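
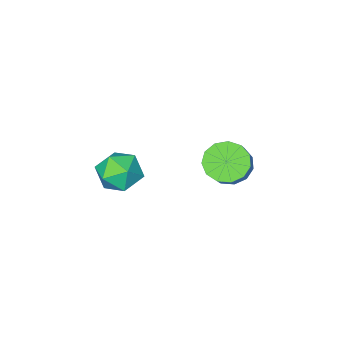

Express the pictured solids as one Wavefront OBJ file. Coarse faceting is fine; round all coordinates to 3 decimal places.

v -2.291 1.646 2.832
v -1.645 1.507 2.478
v -1.122 2.014 3.235
v -1.769 2.154 3.588
v -1.786 1.876 2.328
v -1.263 2.383 3.084
v -2.087 2.172 2.338
v -1.564 2.68 3.094
v -2.453 2.301 2.504
v -1.93 2.809 3.261
v -2.768 2.223 2.775
v -2.245 2.73 3.531
v -2.932 1.961 3.064
v -2.409 2.468 3.82
v -2.892 1.599 3.279
v -2.369 2.106 4.035
v -2.661 1.253 3.352
v -2.139 1.76 4.108
v -2.314 1.031 3.26
v -1.791 1.538 4.016
v -1.959 1.005 3.032
v -1.436 1.512 3.788
v -1.709 1.182 2.741
v -1.187 1.69 3.497
v -0.188 -1.005 0.658
v 0.295 -1.507 1.166
v -1.255 -1.893 0.794
v -0.772 -2.395 1.302
v -1.032 -1.622 1.582
v -0.372 -1.073 1.497
v -0.588 -2.327 0.463
v 0.072 -1.778 0.378
v 0.048 -2.324 1.045
v -0.227 -1.888 1.737
v -0.733 -1.512 0.223
v -1.008 -1.076 0.915
f 2 1 5
f 2 5 3
f 3 5 6
f 3 6 4
f 5 1 7
f 5 7 6
f 6 7 8
f 6 8 4
f 7 1 9
f 7 9 8
f 8 9 10
f 8 10 4
f 9 1 11
f 9 11 10
f 10 11 12
f 10 12 4
f 11 1 13
f 11 13 12
f 12 13 14
f 12 14 4
f 13 1 15
f 13 15 14
f 14 15 16
f 14 16 4
f 15 1 17
f 15 17 16
f 16 17 18
f 16 18 4
f 17 1 19
f 17 19 18
f 18 19 20
f 18 20 4
f 19 1 21
f 19 21 20
f 20 21 22
f 20 22 4
f 21 1 23
f 21 23 22
f 22 23 24
f 22 24 4
f 23 1 2
f 23 2 24
f 24 2 3
f 24 3 4
f 25 36 30
f 25 30 26
f 25 26 32
f 25 32 35
f 25 35 36
f 26 30 34
f 30 36 29
f 36 35 27
f 35 32 31
f 32 26 33
f 28 34 29
f 28 29 27
f 28 27 31
f 28 31 33
f 28 33 34
f 29 34 30
f 27 29 36
f 31 27 35
f 33 31 32
f 34 33 26



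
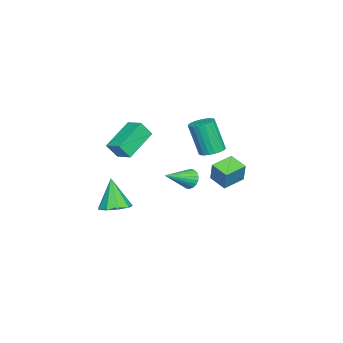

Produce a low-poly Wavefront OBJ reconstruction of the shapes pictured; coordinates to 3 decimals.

v -0.25 3.61 -0.601
v 0.153 3.802 0.609
v 0.319 4.515 -0.934
v 0.722 4.707 0.276
v 0.818 2.853 -0.836
v 1.221 3.045 0.374
v 1.387 3.758 -1.169
v 1.79 3.95 0.041
v 0.552 -2.308 -0.114
v 0.863 -2.83 0.779
v -1.195 -1.64 0.885
v -0.884 -2.162 1.778
v 1.084 -1.418 0.222
v 1.395 -1.94 1.115
v -0.663 -0.75 1.221
v -0.352 -1.272 2.114
v -3.297 0.595 -3.422
v -2.874 0.728 -3.951
v -1.943 -0.435 -2.598
v -2.816 0.945 -3.773
v -2.842 1.102 -3.534
v -2.947 1.172 -3.276
v -3.112 1.141 -3.043
v -3.309 1.016 -2.876
v -3.503 0.819 -2.803
v -3.662 0.582 -2.837
v -3.758 0.348 -2.973
v -3.774 0.157 -3.186
v -3.708 0.041 -3.44
v -3.57 0.021 -3.691
v -3.385 0.101 -3.895
v -3.185 0.266 -4.018
v -3.004 0.487 -4.037
v 4.164 -1.296 -1.871
v 4.754 -1.988 -1.834
v 3.596 -1.684 -0.089
v 5.026 -1.465 -1.633
v 4.895 -0.863 -1.544
v 4.422 -0.464 -1.608
v 3.828 -0.454 -1.795
v 3.391 -0.838 -2.017
v 3.316 -1.436 -2.171
v 3.638 -1.969 -2.185
v 4.205 -2.187 -2.052
v 0.615 2.896 1.088
v 1.136 2.398 0.971
v 0.945 1.746 2.895
v 0.425 2.244 3.012
v 1.297 2.636 1.068
v 1.107 1.985 2.992
v 1.341 2.919 1.168
v 1.15 2.268 3.092
v 1.258 3.199 1.255
v 1.068 2.547 3.178
v 1.065 3.425 1.312
v 0.874 2.774 3.236
v 0.794 3.561 1.331
v 0.603 2.909 3.255
v 0.492 3.581 1.308
v 0.301 2.929 3.232
v 0.211 3.483 1.247
v 0.021 2.831 3.171
v 0.001 3.283 1.158
v -0.19 2.631 3.082
v -0.104 3.016 1.058
v -0.295 2.365 2.981
v -0.084 2.729 0.962
v -0.275 2.077 2.886
v 0.057 2.47 0.889
v -0.134 1.819 2.812
v 0.294 2.285 0.849
v 0.103 1.634 2.773
v 0.587 2.206 0.852
v 0.396 1.554 2.775
v 0.885 2.246 0.895
v 0.694 1.594 2.818
f 2 4 1
f 5 2 1
f 1 4 3
f 3 5 1
f 2 8 4
f 6 2 5
f 6 8 2
f 4 8 3
f 7 5 3
f 3 8 7
f 7 6 5
f 8 6 7
f 10 12 9
f 13 10 9
f 9 12 11
f 11 13 9
f 10 16 12
f 14 10 13
f 14 16 10
f 12 16 11
f 15 13 11
f 11 16 15
f 15 14 13
f 16 14 15
f 18 17 20
f 18 20 19
f 20 17 21
f 20 21 19
f 21 17 22
f 21 22 19
f 22 17 23
f 22 23 19
f 23 17 24
f 23 24 19
f 24 17 25
f 24 25 19
f 25 17 26
f 25 26 19
f 26 17 27
f 26 27 19
f 27 17 28
f 27 28 19
f 28 17 29
f 28 29 19
f 29 17 30
f 29 30 19
f 30 17 31
f 30 31 19
f 31 17 32
f 31 32 19
f 32 17 33
f 32 33 19
f 33 17 18
f 33 18 19
f 35 34 37
f 35 37 36
f 37 34 38
f 37 38 36
f 38 34 39
f 38 39 36
f 39 34 40
f 39 40 36
f 40 34 41
f 40 41 36
f 41 34 42
f 41 42 36
f 42 34 43
f 42 43 36
f 43 34 44
f 43 44 36
f 44 34 35
f 44 35 36
f 46 45 49
f 46 49 47
f 47 49 50
f 47 50 48
f 49 45 51
f 49 51 50
f 50 51 52
f 50 52 48
f 51 45 53
f 51 53 52
f 52 53 54
f 52 54 48
f 53 45 55
f 53 55 54
f 54 55 56
f 54 56 48
f 55 45 57
f 55 57 56
f 56 57 58
f 56 58 48
f 57 45 59
f 57 59 58
f 58 59 60
f 58 60 48
f 59 45 61
f 59 61 60
f 60 61 62
f 60 62 48
f 61 45 63
f 61 63 62
f 62 63 64
f 62 64 48
f 63 45 65
f 63 65 64
f 64 65 66
f 64 66 48
f 65 45 67
f 65 67 66
f 66 67 68
f 66 68 48
f 67 45 69
f 67 69 68
f 68 69 70
f 68 70 48
f 69 45 71
f 69 71 70
f 70 71 72
f 70 72 48
f 71 45 73
f 71 73 72
f 72 73 74
f 72 74 48
f 73 45 75
f 73 75 74
f 74 75 76
f 74 76 48
f 75 45 46
f 75 46 76
f 76 46 47
f 76 47 48



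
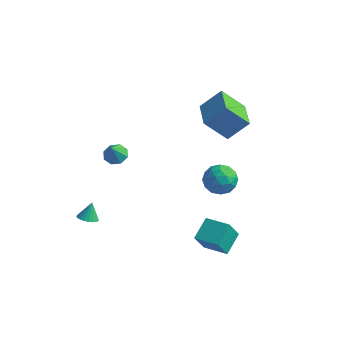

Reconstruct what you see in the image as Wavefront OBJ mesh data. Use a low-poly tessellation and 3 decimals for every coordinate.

v -3.898 -1.024 -0.172
v -3.157 -0.908 -0.186
v -3.782 -1.636 0.912
v -3.44 -0.487 0.082
v -3.992 -0.38 0.201
v -4.488 -0.651 0.102
v -4.639 -1.14 -0.158
v -4.356 -1.561 -0.426
v -3.805 -1.668 -0.545
v -3.308 -1.398 -0.446
v 0.844 3.127 1.746
v -0.323 2.427 3.157
v 1.801 3.935 2.939
v 0.634 3.236 4.35
v 2.026 1.484 1.91
v 0.859 0.785 3.321
v 2.983 2.293 3.103
v 1.816 1.593 4.514
v 1.993 1.795 -1.619
v 2.593 1.448 -0.787
v 1.307 0.192 -1.793
v 1.907 -0.155 -0.961
v 1.094 0.54 -0.79
v 1.519 1.531 -0.682
v 2.381 0.109 -1.898
v 2.806 1.1 -1.79
v 2.833 0.406 -0.959
v 2.038 0.672 -0.274
v 1.862 0.968 -2.306
v 1.067 1.234 -1.621
v 2.354 1.762 -1.188
v 1.546 -0.122 -1.392
v 1.069 0.287 -1.292
v 1.422 0.082 -0.803
v 1.722 1.811 -1.126
v 2.075 1.607 -0.637
v 1.193 1.073 -0.639
v 1.825 0.033 -1.943
v 2.178 -0.171 -1.454
v 2.478 1.558 -1.777
v 2.831 1.353 -1.288
v 2.707 0.567 -1.941
v 2.847 0.945 -0.8
v 2.444 0.003 -0.902
v 2.723 0.159 -1.453
v 2.972 0.741 -1.39
v 2.38 1.102 -0.397
v 1.976 0.16 -0.5
v 1.499 0.569 -0.399
v 1.748 1.151 -0.336
v 2.521 0.489 -0.499
v 1.924 1.48 -2.08
v 1.52 0.538 -2.183
v 2.152 0.489 -2.244
v 2.401 1.071 -2.181
v 1.456 1.637 -1.678
v 1.053 0.695 -1.78
v 0.928 0.899 -1.19
v 1.177 1.481 -1.127
v 1.379 1.151 -2.081
v -3.989 -4.025 -3.74
v -3.624 -4.502 -3.491
v -3.991 -3.495 -2.72
v -3.446 -4.342 -3.574
v -3.351 -4.134 -3.683
v -3.352 -3.909 -3.8
v -3.451 -3.702 -3.908
v -3.632 -3.544 -3.99
v -3.867 -3.459 -4.035
v -4.12 -3.461 -4.034
v -4.354 -3.549 -3.989
v -4.532 -3.709 -3.906
v -4.627 -3.917 -3.797
v -4.626 -4.142 -3.68
v -4.527 -4.349 -3.572
v -4.347 -4.507 -3.49
v -4.112 -4.592 -3.445
v -3.858 -4.59 -3.446
v 2.495 -1.994 -5.022
v 2.24 -2.676 -3.7
v 2.482 -0.633 -4.323
v 2.228 -1.315 -3
v 4.052 -2.105 -4.78
v 3.798 -2.787 -3.457
v 4.04 -0.744 -4.08
v 3.785 -1.426 -2.758
f 2 1 4
f 2 4 3
f 4 1 5
f 4 5 3
f 5 1 6
f 5 6 3
f 6 1 7
f 6 7 3
f 7 1 8
f 7 8 3
f 8 1 9
f 8 9 3
f 9 1 10
f 9 10 3
f 10 1 2
f 10 2 3
f 12 14 11
f 15 12 11
f 11 14 13
f 13 15 11
f 12 18 14
f 16 12 15
f 16 18 12
f 14 18 13
f 17 15 13
f 13 18 17
f 17 16 15
f 18 16 17
f 19 56 35
f 56 30 59
f 35 59 24
f 56 59 35
f 19 35 31
f 35 24 36
f 31 36 20
f 35 36 31
f 19 31 40
f 31 20 41
f 40 41 26
f 31 41 40
f 19 40 52
f 40 26 55
f 52 55 29
f 40 55 52
f 19 52 56
f 52 29 60
f 56 60 30
f 52 60 56
f 20 36 47
f 36 24 50
f 47 50 28
f 36 50 47
f 24 59 37
f 59 30 58
f 37 58 23
f 59 58 37
f 30 60 57
f 60 29 53
f 57 53 21
f 60 53 57
f 29 55 54
f 55 26 42
f 54 42 25
f 55 42 54
f 26 41 46
f 41 20 43
f 46 43 27
f 41 43 46
f 22 48 34
f 48 28 49
f 34 49 23
f 48 49 34
f 22 34 32
f 34 23 33
f 32 33 21
f 34 33 32
f 22 32 39
f 32 21 38
f 39 38 25
f 32 38 39
f 22 39 44
f 39 25 45
f 44 45 27
f 39 45 44
f 22 44 48
f 44 27 51
f 48 51 28
f 44 51 48
f 23 49 37
f 49 28 50
f 37 50 24
f 49 50 37
f 21 33 57
f 33 23 58
f 57 58 30
f 33 58 57
f 25 38 54
f 38 21 53
f 54 53 29
f 38 53 54
f 27 45 46
f 45 25 42
f 46 42 26
f 45 42 46
f 28 51 47
f 51 27 43
f 47 43 20
f 51 43 47
f 62 61 64
f 62 64 63
f 64 61 65
f 64 65 63
f 65 61 66
f 65 66 63
f 66 61 67
f 66 67 63
f 67 61 68
f 67 68 63
f 68 61 69
f 68 69 63
f 69 61 70
f 69 70 63
f 70 61 71
f 70 71 63
f 71 61 72
f 71 72 63
f 72 61 73
f 72 73 63
f 73 61 74
f 73 74 63
f 74 61 75
f 74 75 63
f 75 61 76
f 75 76 63
f 76 61 77
f 76 77 63
f 77 61 78
f 77 78 63
f 78 61 62
f 78 62 63
f 80 82 79
f 83 80 79
f 79 82 81
f 81 83 79
f 80 86 82
f 84 80 83
f 84 86 80
f 82 86 81
f 85 83 81
f 81 86 85
f 85 84 83
f 86 84 85



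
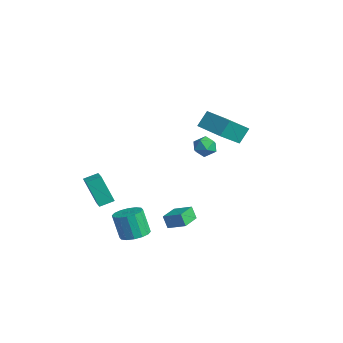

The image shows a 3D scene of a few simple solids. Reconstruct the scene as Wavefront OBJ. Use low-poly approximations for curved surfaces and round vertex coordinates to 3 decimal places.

v 1.033 -3.483 -4.298
v 1.76 -3.91 -4.085
v 1.215 -4.084 -2.569
v 0.487 -3.657 -2.782
v 1.851 -3.477 -4.003
v 1.306 -3.651 -2.487
v 1.723 -3.045 -3.999
v 1.177 -3.219 -2.484
v 1.409 -2.731 -4.076
v 0.864 -2.905 -2.56
v 0.995 -2.618 -4.212
v 0.45 -2.792 -2.697
v 0.591 -2.737 -4.371
v 0.046 -2.911 -2.856
v 0.305 -3.056 -4.511
v -0.24 -3.23 -2.995
v 0.214 -3.489 -4.593
v -0.331 -3.663 -3.077
v 0.343 -3.921 -4.596
v -0.203 -4.095 -3.081
v 0.656 -4.235 -4.52
v 0.111 -4.409 -3.004
v 1.07 -4.348 -4.383
v 0.525 -4.522 -2.868
v 1.474 -4.229 -4.224
v 0.929 -4.403 -2.709
v -3.973 -3.326 -4.662
v -4.674 -3.782 -2.912
v -3.812 -2.448 -4.369
v -4.513 -2.904 -2.618
v -3.047 -3.596 -4.362
v -3.748 -4.052 -2.611
v -2.886 -2.718 -4.068
v -3.587 -3.174 -2.318
v 2.969 -1.858 -2.522
v 2.648 -1.968 -1.776
v 3.791 -1.241 -2.077
v 3.469 -1.351 -1.331
v 3.691 -2.929 -2.369
v 3.369 -3.039 -1.623
v 4.512 -2.312 -1.924
v 4.191 -2.422 -1.178
v -0.623 1.305 2.065
v -0.779 2.005 2.965
v -0.956 2.753 0.881
v -1.111 3.453 1.78
v 1.151 1.707 2.06
v 0.996 2.407 2.959
v 0.819 3.155 0.875
v 0.663 3.855 1.775
v 2.873 -0.344 2.979
v 3.434 -0.264 2.525
v 3.566 -0.916 3.735
v 4.127 -0.836 3.281
v 3.852 -0.258 3.622
v 3.423 0.095 3.155
v 3.577 -1.275 3.105
v 3.148 -0.922 2.638
v 3.868 -0.84 2.603
v 4.038 -0.211 2.923
v 2.962 -0.969 3.337
v 3.132 -0.34 3.657
f 2 1 5
f 2 5 3
f 3 5 6
f 3 6 4
f 5 1 7
f 5 7 6
f 6 7 8
f 6 8 4
f 7 1 9
f 7 9 8
f 8 9 10
f 8 10 4
f 9 1 11
f 9 11 10
f 10 11 12
f 10 12 4
f 11 1 13
f 11 13 12
f 12 13 14
f 12 14 4
f 13 1 15
f 13 15 14
f 14 15 16
f 14 16 4
f 15 1 17
f 15 17 16
f 16 17 18
f 16 18 4
f 17 1 19
f 17 19 18
f 18 19 20
f 18 20 4
f 19 1 21
f 19 21 20
f 20 21 22
f 20 22 4
f 21 1 23
f 21 23 22
f 22 23 24
f 22 24 4
f 23 1 25
f 23 25 24
f 24 25 26
f 24 26 4
f 25 1 2
f 25 2 26
f 26 2 3
f 26 3 4
f 28 30 27
f 31 28 27
f 27 30 29
f 29 31 27
f 28 34 30
f 32 28 31
f 32 34 28
f 30 34 29
f 33 31 29
f 29 34 33
f 33 32 31
f 34 32 33
f 36 38 35
f 39 36 35
f 35 38 37
f 37 39 35
f 36 42 38
f 40 36 39
f 40 42 36
f 38 42 37
f 41 39 37
f 37 42 41
f 41 40 39
f 42 40 41
f 44 46 43
f 47 44 43
f 43 46 45
f 45 47 43
f 44 50 46
f 48 44 47
f 48 50 44
f 46 50 45
f 49 47 45
f 45 50 49
f 49 48 47
f 50 48 49
f 51 62 56
f 51 56 52
f 51 52 58
f 51 58 61
f 51 61 62
f 52 56 60
f 56 62 55
f 62 61 53
f 61 58 57
f 58 52 59
f 54 60 55
f 54 55 53
f 54 53 57
f 54 57 59
f 54 59 60
f 55 60 56
f 53 55 62
f 57 53 61
f 59 57 58
f 60 59 52



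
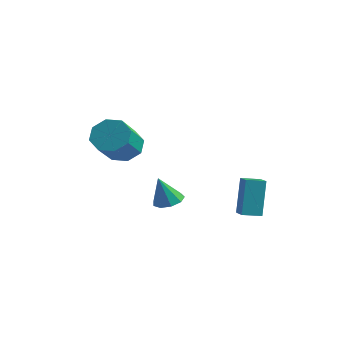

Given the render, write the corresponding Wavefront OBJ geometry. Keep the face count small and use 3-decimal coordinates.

v -0.666 -2.213 -3.841
v 0.096 -2.201 -3.731
v -0.874 -2.687 -2.359
v -0.111 -1.732 -3.609
v -0.577 -1.488 -3.596
v -1.085 -1.583 -3.698
v -1.397 -1.972 -3.867
v -1.367 -2.474 -4.023
v -1.009 -2.854 -4.094
v -0.49 -2.933 -4.047
v -0.054 -2.676 -3.903
v -4.084 -1.663 -1.424
v -3.327 -1.052 -1.087
v -2.639 -2.605 0.182
v -3.396 -3.217 -0.156
v -3.982 -0.988 -0.653
v -3.294 -2.542 0.615
v -4.697 -1.32 -0.671
v -4.009 -2.873 0.597
v -5.053 -1.853 -1.13
v -4.365 -3.406 0.138
v -4.841 -2.275 -1.762
v -4.153 -3.828 -0.493
v -4.186 -2.338 -2.195
v -3.498 -3.892 -0.927
v -3.471 -2.007 -2.177
v -2.783 -3.56 -0.909
v -3.115 -1.474 -1.718
v -2.427 -3.027 -0.45
v 2.105 -0.307 -4.561
v 1.836 0.265 -2.6
v 1.292 0.245 -4.834
v 1.023 0.817 -2.873
v 2.677 0.463 -4.707
v 2.408 1.035 -2.746
v 1.864 1.015 -4.98
v 1.595 1.587 -3.019
f 2 1 4
f 2 4 3
f 4 1 5
f 4 5 3
f 5 1 6
f 5 6 3
f 6 1 7
f 6 7 3
f 7 1 8
f 7 8 3
f 8 1 9
f 8 9 3
f 9 1 10
f 9 10 3
f 10 1 11
f 10 11 3
f 11 1 2
f 11 2 3
f 13 12 16
f 13 16 14
f 14 16 17
f 14 17 15
f 16 12 18
f 16 18 17
f 17 18 19
f 17 19 15
f 18 12 20
f 18 20 19
f 19 20 21
f 19 21 15
f 20 12 22
f 20 22 21
f 21 22 23
f 21 23 15
f 22 12 24
f 22 24 23
f 23 24 25
f 23 25 15
f 24 12 26
f 24 26 25
f 25 26 27
f 25 27 15
f 26 12 28
f 26 28 27
f 27 28 29
f 27 29 15
f 28 12 13
f 28 13 29
f 29 13 14
f 29 14 15
f 31 33 30
f 34 31 30
f 30 33 32
f 32 34 30
f 31 37 33
f 35 31 34
f 35 37 31
f 33 37 32
f 36 34 32
f 32 37 36
f 36 35 34
f 37 35 36



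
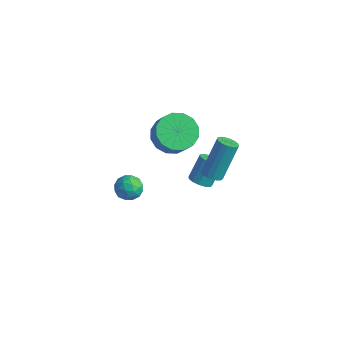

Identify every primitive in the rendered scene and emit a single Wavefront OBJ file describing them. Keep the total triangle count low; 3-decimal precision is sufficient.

v -0.765 2.258 1.72
v -0.026 1.828 1.111
v 0.625 1.531 2.112
v -0.115 1.962 2.72
v 0.124 2.347 1.168
v 0.774 2.051 2.169
v 0.035 2.843 1.372
v 0.685 2.547 2.373
v -0.269 3.182 1.67
v 0.382 2.886 2.671
v -0.705 3.273 1.981
v -0.054 2.977 2.982
v -1.158 3.093 2.222
v -0.507 2.797 3.222
v -1.505 2.689 2.328
v -0.854 2.392 3.329
v -1.654 2.169 2.271
v -1.004 1.873 3.272
v -1.565 1.673 2.067
v -0.915 1.377 3.068
v -1.262 1.334 1.769
v -0.611 1.038 2.77
v -0.826 1.243 1.458
v -0.175 0.947 2.459
v -0.373 1.423 1.218
v 0.278 1.127 2.218
v -2.77 2.045 -3.922
v -2.397 1.921 -3.263
v -3.323 0.939 -3.817
v -2.95 0.815 -3.158
v -3.498 1.351 -3.194
v -3.156 2.035 -3.259
v -2.564 0.825 -3.821
v -2.222 1.509 -3.886
v -2.27 1.167 -3.201
v -2.847 1.492 -2.813
v -2.873 1.368 -4.267
v -3.45 1.693 -3.879
v -2.535 2.081 -3.602
v -3.185 0.779 -3.478
v -3.507 1.095 -3.499
v -3.288 1.022 -3.112
v -2.981 2.148 -3.599
v -2.761 2.075 -3.212
v -3.409 1.74 -3.171
v -2.959 0.785 -3.868
v -2.739 0.712 -3.481
v -2.432 1.838 -3.968
v -2.213 1.765 -3.581
v -2.311 1.12 -3.909
v -2.241 1.564 -3.178
v -2.566 0.914 -3.116
v -2.339 0.92 -3.506
v -2.138 1.322 -3.544
v -2.58 1.755 -2.95
v -2.905 1.105 -2.888
v -3.227 1.42 -2.909
v -3.026 1.822 -2.947
v -2.505 1.312 -2.913
v -2.815 1.755 -4.192
v -3.14 1.105 -4.13
v -2.694 1.038 -4.133
v -2.493 1.44 -4.171
v -3.154 1.946 -3.964
v -3.479 1.296 -3.902
v -3.582 1.538 -3.536
v -3.381 1.94 -3.574
v -3.215 1.548 -4.167
v 1.738 1.466 0.457
v 2.029 1.044 0.769
v 2.014 1.852 1.875
v 1.722 2.274 1.563
v 2.267 1.24 0.629
v 2.251 2.049 1.735
v 2.336 1.508 0.435
v 2.32 2.316 1.541
v 2.216 1.762 0.247
v 2.2 2.57 1.353
v 1.943 1.923 0.126
v 1.928 2.731 1.233
v 1.606 1.938 0.11
v 1.59 2.746 1.217
v 1.311 1.803 0.205
v 1.295 2.611 1.311
v 1.151 1.562 0.379
v 1.135 2.37 1.485
v 1.177 1.29 0.578
v 1.162 2.098 1.684
v 1.382 1.074 0.738
v 1.366 1.882 1.845
v 1.699 0.982 0.81
v 1.684 1.79 1.916
v 2.528 1.366 1.659
v 2.842 0.989 1.884
v 2.866 2.056 3.645
v 2.552 2.434 3.421
v 3.011 1.156 1.78
v 3.034 2.223 3.542
v 3.068 1.371 1.649
v 3.092 2.438 3.411
v 3.002 1.585 1.52
v 3.026 2.652 3.282
v 2.828 1.749 1.423
v 2.851 2.816 3.185
v 2.585 1.825 1.38
v 2.608 2.893 3.142
v 2.329 1.796 1.401
v 2.352 2.864 3.163
v 2.118 1.669 1.481
v 2.142 2.737 3.243
v 2.002 1.472 1.602
v 2.025 2.54 3.363
v 2.006 1.251 1.736
v 2.03 2.319 3.497
v 2.13 1.057 1.852
v 2.153 2.124 3.614
v 2.345 0.933 1.924
v 2.369 2 3.686
v 2.602 0.908 1.936
v 2.626 1.976 3.697
f 2 1 5
f 2 5 3
f 3 5 6
f 3 6 4
f 5 1 7
f 5 7 6
f 6 7 8
f 6 8 4
f 7 1 9
f 7 9 8
f 8 9 10
f 8 10 4
f 9 1 11
f 9 11 10
f 10 11 12
f 10 12 4
f 11 1 13
f 11 13 12
f 12 13 14
f 12 14 4
f 13 1 15
f 13 15 14
f 14 15 16
f 14 16 4
f 15 1 17
f 15 17 16
f 16 17 18
f 16 18 4
f 17 1 19
f 17 19 18
f 18 19 20
f 18 20 4
f 19 1 21
f 19 21 20
f 20 21 22
f 20 22 4
f 21 1 23
f 21 23 22
f 22 23 24
f 22 24 4
f 23 1 25
f 23 25 24
f 24 25 26
f 24 26 4
f 25 1 2
f 25 2 26
f 26 2 3
f 26 3 4
f 27 64 43
f 64 38 67
f 43 67 32
f 64 67 43
f 27 43 39
f 43 32 44
f 39 44 28
f 43 44 39
f 27 39 48
f 39 28 49
f 48 49 34
f 39 49 48
f 27 48 60
f 48 34 63
f 60 63 37
f 48 63 60
f 27 60 64
f 60 37 68
f 64 68 38
f 60 68 64
f 28 44 55
f 44 32 58
f 55 58 36
f 44 58 55
f 32 67 45
f 67 38 66
f 45 66 31
f 67 66 45
f 38 68 65
f 68 37 61
f 65 61 29
f 68 61 65
f 37 63 62
f 63 34 50
f 62 50 33
f 63 50 62
f 34 49 54
f 49 28 51
f 54 51 35
f 49 51 54
f 30 56 42
f 56 36 57
f 42 57 31
f 56 57 42
f 30 42 40
f 42 31 41
f 40 41 29
f 42 41 40
f 30 40 47
f 40 29 46
f 47 46 33
f 40 46 47
f 30 47 52
f 47 33 53
f 52 53 35
f 47 53 52
f 30 52 56
f 52 35 59
f 56 59 36
f 52 59 56
f 31 57 45
f 57 36 58
f 45 58 32
f 57 58 45
f 29 41 65
f 41 31 66
f 65 66 38
f 41 66 65
f 33 46 62
f 46 29 61
f 62 61 37
f 46 61 62
f 35 53 54
f 53 33 50
f 54 50 34
f 53 50 54
f 36 59 55
f 59 35 51
f 55 51 28
f 59 51 55
f 70 69 73
f 70 73 71
f 71 73 74
f 71 74 72
f 73 69 75
f 73 75 74
f 74 75 76
f 74 76 72
f 75 69 77
f 75 77 76
f 76 77 78
f 76 78 72
f 77 69 79
f 77 79 78
f 78 79 80
f 78 80 72
f 79 69 81
f 79 81 80
f 80 81 82
f 80 82 72
f 81 69 83
f 81 83 82
f 82 83 84
f 82 84 72
f 83 69 85
f 83 85 84
f 84 85 86
f 84 86 72
f 85 69 87
f 85 87 86
f 86 87 88
f 86 88 72
f 87 69 89
f 87 89 88
f 88 89 90
f 88 90 72
f 89 69 91
f 89 91 90
f 90 91 92
f 90 92 72
f 91 69 70
f 91 70 92
f 92 70 71
f 92 71 72
f 94 93 97
f 94 97 95
f 95 97 98
f 95 98 96
f 97 93 99
f 97 99 98
f 98 99 100
f 98 100 96
f 99 93 101
f 99 101 100
f 100 101 102
f 100 102 96
f 101 93 103
f 101 103 102
f 102 103 104
f 102 104 96
f 103 93 105
f 103 105 104
f 104 105 106
f 104 106 96
f 105 93 107
f 105 107 106
f 106 107 108
f 106 108 96
f 107 93 109
f 107 109 108
f 108 109 110
f 108 110 96
f 109 93 111
f 109 111 110
f 110 111 112
f 110 112 96
f 111 93 113
f 111 113 112
f 112 113 114
f 112 114 96
f 113 93 115
f 113 115 114
f 114 115 116
f 114 116 96
f 115 93 117
f 115 117 116
f 116 117 118
f 116 118 96
f 117 93 119
f 117 119 118
f 118 119 120
f 118 120 96
f 119 93 94
f 119 94 120
f 120 94 95
f 120 95 96



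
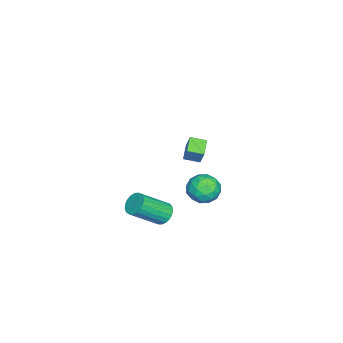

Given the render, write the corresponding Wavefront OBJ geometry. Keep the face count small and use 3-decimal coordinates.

v 1.799 -1.202 3.412
v 2.117 -0.907 4.335
v 1.625 -0.336 3.195
v 1.944 -0.041 4.118
v 2.776 -1.099 3.042
v 3.095 -0.804 3.965
v 2.603 -0.233 2.825
v 2.921 0.062 3.748
v -3.192 -0.477 -4.038
v -2.344 -0.682 -3.432
v -3.536 -2.158 -4.128
v -2.688 -2.363 -3.522
v -3.534 -1.878 -3.104
v -3.322 -0.839 -3.048
v -2.558 -2.001 -4.512
v -2.346 -0.962 -4.456
v -1.952 -1.625 -3.725
v -2.556 -1.548 -2.855
v -3.324 -1.292 -4.705
v -3.928 -1.215 -3.835
v -2.738 -0.432 -3.727
v -3.142 -2.408 -3.833
v -3.639 -2.123 -3.587
v -3.141 -2.244 -3.231
v -3.313 -0.524 -3.501
v -2.815 -0.645 -3.145
v -3.514 -1.347 -2.952
v -3.065 -2.195 -4.415
v -2.567 -2.316 -4.059
v -2.739 -0.596 -4.329
v -2.241 -0.717 -3.973
v -2.366 -1.493 -4.608
v -2.01 -1.107 -3.543
v -2.211 -2.095 -3.596
v -2.135 -1.882 -4.178
v -2.01 -1.271 -4.145
v -2.364 -1.062 -3.032
v -2.566 -2.05 -3.085
v -3.064 -1.764 -2.839
v -2.939 -1.154 -2.806
v -2.134 -1.616 -3.204
v -3.314 -0.79 -4.475
v -3.516 -1.778 -4.528
v -2.941 -1.686 -4.754
v -2.816 -1.076 -4.721
v -3.669 -0.745 -3.964
v -3.87 -1.733 -4.017
v -3.87 -1.569 -3.415
v -3.745 -0.958 -3.382
v -3.746 -1.224 -4.356
v 0.517 -2.8 -3.53
v 1.075 -2.304 -3.463
v 2.101 -3.643 -2.083
v 1.543 -4.14 -2.15
v 0.882 -2.216 -3.235
v 1.909 -3.555 -1.854
v 0.626 -2.229 -3.057
v 1.653 -3.568 -1.677
v 0.351 -2.341 -2.961
v 1.378 -3.68 -1.581
v 0.105 -2.532 -2.963
v 1.132 -3.871 -1.583
v -0.07 -2.77 -3.064
v 0.957 -4.109 -1.684
v -0.144 -3.013 -3.245
v 0.883 -4.352 -1.865
v -0.103 -3.219 -3.475
v 0.923 -4.558 -2.095
v 0.045 -3.353 -3.715
v 1.071 -4.692 -2.335
v 0.274 -3.391 -3.923
v 1.301 -4.731 -2.543
v 0.545 -3.327 -4.063
v 1.572 -4.667 -2.683
v 0.812 -3.172 -4.111
v 1.838 -4.512 -2.73
v 1.027 -2.953 -4.058
v 2.054 -4.292 -2.678
v 1.154 -2.707 -3.914
v 2.181 -4.047 -2.534
v 1.171 -2.478 -3.704
v 2.198 -3.817 -2.324
f 2 4 1
f 5 2 1
f 1 4 3
f 3 5 1
f 2 8 4
f 6 2 5
f 6 8 2
f 4 8 3
f 7 5 3
f 3 8 7
f 7 6 5
f 8 6 7
f 9 46 25
f 46 20 49
f 25 49 14
f 46 49 25
f 9 25 21
f 25 14 26
f 21 26 10
f 25 26 21
f 9 21 30
f 21 10 31
f 30 31 16
f 21 31 30
f 9 30 42
f 30 16 45
f 42 45 19
f 30 45 42
f 9 42 46
f 42 19 50
f 46 50 20
f 42 50 46
f 10 26 37
f 26 14 40
f 37 40 18
f 26 40 37
f 14 49 27
f 49 20 48
f 27 48 13
f 49 48 27
f 20 50 47
f 50 19 43
f 47 43 11
f 50 43 47
f 19 45 44
f 45 16 32
f 44 32 15
f 45 32 44
f 16 31 36
f 31 10 33
f 36 33 17
f 31 33 36
f 12 38 24
f 38 18 39
f 24 39 13
f 38 39 24
f 12 24 22
f 24 13 23
f 22 23 11
f 24 23 22
f 12 22 29
f 22 11 28
f 29 28 15
f 22 28 29
f 12 29 34
f 29 15 35
f 34 35 17
f 29 35 34
f 12 34 38
f 34 17 41
f 38 41 18
f 34 41 38
f 13 39 27
f 39 18 40
f 27 40 14
f 39 40 27
f 11 23 47
f 23 13 48
f 47 48 20
f 23 48 47
f 15 28 44
f 28 11 43
f 44 43 19
f 28 43 44
f 17 35 36
f 35 15 32
f 36 32 16
f 35 32 36
f 18 41 37
f 41 17 33
f 37 33 10
f 41 33 37
f 52 51 55
f 52 55 53
f 53 55 56
f 53 56 54
f 55 51 57
f 55 57 56
f 56 57 58
f 56 58 54
f 57 51 59
f 57 59 58
f 58 59 60
f 58 60 54
f 59 51 61
f 59 61 60
f 60 61 62
f 60 62 54
f 61 51 63
f 61 63 62
f 62 63 64
f 62 64 54
f 63 51 65
f 63 65 64
f 64 65 66
f 64 66 54
f 65 51 67
f 65 67 66
f 66 67 68
f 66 68 54
f 67 51 69
f 67 69 68
f 68 69 70
f 68 70 54
f 69 51 71
f 69 71 70
f 70 71 72
f 70 72 54
f 71 51 73
f 71 73 72
f 72 73 74
f 72 74 54
f 73 51 75
f 73 75 74
f 74 75 76
f 74 76 54
f 75 51 77
f 75 77 76
f 76 77 78
f 76 78 54
f 77 51 79
f 77 79 78
f 78 79 80
f 78 80 54
f 79 51 81
f 79 81 80
f 80 81 82
f 80 82 54
f 81 51 52
f 81 52 82
f 82 52 53
f 82 53 54



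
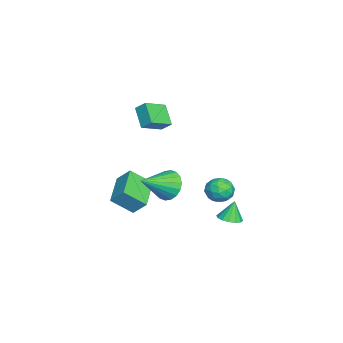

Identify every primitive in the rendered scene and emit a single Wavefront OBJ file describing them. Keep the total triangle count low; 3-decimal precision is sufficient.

v 1.919 2.484 -3.146
v 2.551 2.88 -3.067
v 1.621 2.716 -1.934
v 2.285 3.137 -3.182
v 1.92 3.22 -3.287
v 1.556 3.105 -3.355
v 1.288 2.824 -3.367
v 1.19 2.451 -3.319
v 1.287 2.087 -3.225
v 1.554 1.83 -3.11
v 1.918 1.747 -3.005
v 2.283 1.862 -2.937
v 2.55 2.143 -2.925
v 2.648 2.516 -2.973
v -0.841 -2.04 3.551
v -0.635 -1.438 4.114
v 0.208 -1.541 2.634
v 0.414 -0.939 3.197
v 0.186 -3.001 4.203
v 0.392 -2.399 4.766
v 1.235 -2.502 3.286
v 1.441 -1.9 3.849
v 1.462 -0.997 -1.074
v 2.073 -1.073 -1.925
v 2.758 -2.323 -0.026
v 2.258 -0.711 -1.696
v 2.287 -0.405 -1.344
v 2.152 -0.216 -0.938
v 1.88 -0.182 -0.56
v 1.526 -0.309 -0.283
v 1.159 -0.573 -0.163
v 0.852 -0.92 -0.223
v 0.666 -1.282 -0.452
v 0.638 -1.588 -0.804
v 0.773 -1.777 -1.21
v 1.045 -1.811 -1.589
v 1.399 -1.684 -1.865
v 1.766 -1.421 -1.986
v -1.781 -4.431 -2.873
v -1.537 -3.618 -1.97
v -2.035 -3.171 -3.939
v -1.792 -2.358 -3.035
v 0.292 -4.462 -3.405
v 0.535 -3.649 -2.501
v 0.037 -3.202 -4.47
v 0.281 -2.389 -3.567
v 2.837 2.757 -0.32
v 3.679 2.596 -0.481
v 2.721 1.504 0.321
v 3.563 1.343 0.16
v 3.338 1.962 0.734
v 3.41 2.736 0.338
v 2.99 1.364 -0.498
v 3.062 2.138 -0.894
v 3.774 1.736 -0.59
v 3.989 2.105 0.171
v 2.411 1.995 -0.331
v 2.626 2.364 0.43
v 3.268 2.786 -0.457
v 3.132 1.314 0.297
v 2.999 1.677 0.634
v 3.495 1.583 0.539
v 3.11 2.868 0.024
v 3.605 2.774 -0.07
v 3.405 2.401 0.644
v 2.795 1.326 -0.09
v 3.29 1.232 -0.184
v 2.905 2.517 -0.699
v 3.401 2.423 -0.794
v 2.995 1.699 -0.804
v 3.819 2.186 -0.616
v 3.751 1.45 -0.239
v 3.414 1.462 -0.625
v 3.456 1.917 -0.858
v 3.946 2.403 -0.168
v 3.877 1.667 0.208
v 3.745 2.03 0.546
v 3.787 2.485 0.313
v 4.001 1.898 -0.233
v 2.523 2.433 -0.368
v 2.454 1.697 0.008
v 2.613 1.615 -0.473
v 2.655 2.07 -0.706
v 2.649 2.65 0.079
v 2.581 1.914 0.456
v 2.944 2.183 0.698
v 2.986 2.638 0.465
v 2.399 2.202 0.073
f 2 1 4
f 2 4 3
f 4 1 5
f 4 5 3
f 5 1 6
f 5 6 3
f 6 1 7
f 6 7 3
f 7 1 8
f 7 8 3
f 8 1 9
f 8 9 3
f 9 1 10
f 9 10 3
f 10 1 11
f 10 11 3
f 11 1 12
f 11 12 3
f 12 1 13
f 12 13 3
f 13 1 14
f 13 14 3
f 14 1 2
f 14 2 3
f 16 18 15
f 19 16 15
f 15 18 17
f 17 19 15
f 16 22 18
f 20 16 19
f 20 22 16
f 18 22 17
f 21 19 17
f 17 22 21
f 21 20 19
f 22 20 21
f 24 23 26
f 24 26 25
f 26 23 27
f 26 27 25
f 27 23 28
f 27 28 25
f 28 23 29
f 28 29 25
f 29 23 30
f 29 30 25
f 30 23 31
f 30 31 25
f 31 23 32
f 31 32 25
f 32 23 33
f 32 33 25
f 33 23 34
f 33 34 25
f 34 23 35
f 34 35 25
f 35 23 36
f 35 36 25
f 36 23 37
f 36 37 25
f 37 23 38
f 37 38 25
f 38 23 24
f 38 24 25
f 40 42 39
f 43 40 39
f 39 42 41
f 41 43 39
f 40 46 42
f 44 40 43
f 44 46 40
f 42 46 41
f 45 43 41
f 41 46 45
f 45 44 43
f 46 44 45
f 47 84 63
f 84 58 87
f 63 87 52
f 84 87 63
f 47 63 59
f 63 52 64
f 59 64 48
f 63 64 59
f 47 59 68
f 59 48 69
f 68 69 54
f 59 69 68
f 47 68 80
f 68 54 83
f 80 83 57
f 68 83 80
f 47 80 84
f 80 57 88
f 84 88 58
f 80 88 84
f 48 64 75
f 64 52 78
f 75 78 56
f 64 78 75
f 52 87 65
f 87 58 86
f 65 86 51
f 87 86 65
f 58 88 85
f 88 57 81
f 85 81 49
f 88 81 85
f 57 83 82
f 83 54 70
f 82 70 53
f 83 70 82
f 54 69 74
f 69 48 71
f 74 71 55
f 69 71 74
f 50 76 62
f 76 56 77
f 62 77 51
f 76 77 62
f 50 62 60
f 62 51 61
f 60 61 49
f 62 61 60
f 50 60 67
f 60 49 66
f 67 66 53
f 60 66 67
f 50 67 72
f 67 53 73
f 72 73 55
f 67 73 72
f 50 72 76
f 72 55 79
f 76 79 56
f 72 79 76
f 51 77 65
f 77 56 78
f 65 78 52
f 77 78 65
f 49 61 85
f 61 51 86
f 85 86 58
f 61 86 85
f 53 66 82
f 66 49 81
f 82 81 57
f 66 81 82
f 55 73 74
f 73 53 70
f 74 70 54
f 73 70 74
f 56 79 75
f 79 55 71
f 75 71 48
f 79 71 75



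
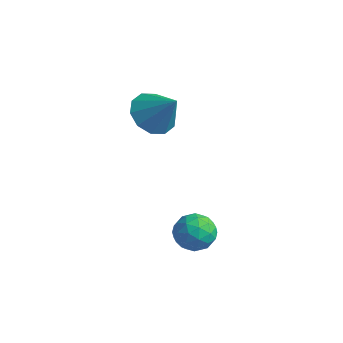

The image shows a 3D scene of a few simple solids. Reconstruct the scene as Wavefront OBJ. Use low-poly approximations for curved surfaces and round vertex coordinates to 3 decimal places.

v -3.118 3.604 1.158
v -2.314 3.446 0.425
v -1.922 3.736 2.442
v -2.433 4.114 0.466
v -2.813 4.587 0.772
v -3.311 4.685 1.225
v -3.734 4.369 1.653
v -3.923 3.761 1.892
v -3.804 3.093 1.85
v -3.423 2.62 1.544
v -2.926 2.523 1.091
v -2.502 2.838 0.663
v 0.9 1.076 -1.757
v 1.534 1.632 -1.402
v 1.966 0.168 -2.238
v 2.6 0.724 -1.883
v 2.049 0.246 -1.33
v 1.391 0.808 -1.033
v 2.109 0.992 -2.607
v 1.451 1.554 -2.31
v 2.281 1.58 -1.928
v 2.244 1.119 -1.139
v 1.256 0.681 -2.501
v 1.219 0.22 -1.712
v 1.124 1.434 -1.537
v 2.376 0.366 -2.103
v 2.053 0.085 -1.777
v 2.425 0.412 -1.569
v 1.039 0.949 -1.32
v 1.412 1.276 -1.112
v 1.715 0.462 -1.069
v 2.088 0.524 -2.528
v 2.461 0.851 -2.32
v 1.075 1.388 -2.071
v 1.447 1.715 -1.863
v 1.785 1.338 -2.571
v 1.936 1.73 -1.638
v 2.562 1.196 -1.92
v 2.273 1.354 -2.346
v 1.886 1.684 -2.171
v 1.914 1.459 -1.174
v 2.54 0.925 -1.457
v 2.217 0.645 -1.131
v 1.83 0.975 -0.957
v 2.353 1.429 -1.483
v 0.96 0.875 -2.183
v 1.586 0.341 -2.466
v 1.67 0.825 -2.683
v 1.283 1.155 -2.509
v 0.938 0.604 -1.72
v 1.564 0.07 -2.002
v 1.614 0.116 -1.469
v 1.227 0.446 -1.294
v 1.147 0.371 -2.157
f 2 1 4
f 2 4 3
f 4 1 5
f 4 5 3
f 5 1 6
f 5 6 3
f 6 1 7
f 6 7 3
f 7 1 8
f 7 8 3
f 8 1 9
f 8 9 3
f 9 1 10
f 9 10 3
f 10 1 11
f 10 11 3
f 11 1 12
f 11 12 3
f 12 1 2
f 12 2 3
f 13 50 29
f 50 24 53
f 29 53 18
f 50 53 29
f 13 29 25
f 29 18 30
f 25 30 14
f 29 30 25
f 13 25 34
f 25 14 35
f 34 35 20
f 25 35 34
f 13 34 46
f 34 20 49
f 46 49 23
f 34 49 46
f 13 46 50
f 46 23 54
f 50 54 24
f 46 54 50
f 14 30 41
f 30 18 44
f 41 44 22
f 30 44 41
f 18 53 31
f 53 24 52
f 31 52 17
f 53 52 31
f 24 54 51
f 54 23 47
f 51 47 15
f 54 47 51
f 23 49 48
f 49 20 36
f 48 36 19
f 49 36 48
f 20 35 40
f 35 14 37
f 40 37 21
f 35 37 40
f 16 42 28
f 42 22 43
f 28 43 17
f 42 43 28
f 16 28 26
f 28 17 27
f 26 27 15
f 28 27 26
f 16 26 33
f 26 15 32
f 33 32 19
f 26 32 33
f 16 33 38
f 33 19 39
f 38 39 21
f 33 39 38
f 16 38 42
f 38 21 45
f 42 45 22
f 38 45 42
f 17 43 31
f 43 22 44
f 31 44 18
f 43 44 31
f 15 27 51
f 27 17 52
f 51 52 24
f 27 52 51
f 19 32 48
f 32 15 47
f 48 47 23
f 32 47 48
f 21 39 40
f 39 19 36
f 40 36 20
f 39 36 40
f 22 45 41
f 45 21 37
f 41 37 14
f 45 37 41



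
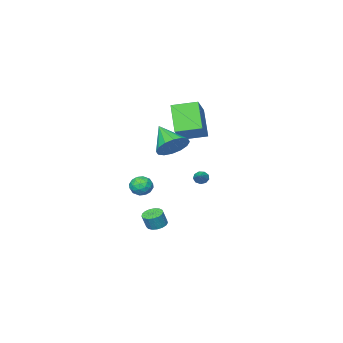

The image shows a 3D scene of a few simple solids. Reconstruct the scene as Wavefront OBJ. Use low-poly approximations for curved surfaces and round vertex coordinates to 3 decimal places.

v 1.123 0.387 -1.502
v 1.864 0.52 -1.268
v 1.376 -0.86 -1.592
v 2.117 -0.727 -1.358
v 1.52 -0.635 -0.85
v 1.364 0.136 -0.795
v 1.876 -0.476 -2.065
v 1.72 0.295 -2.01
v 2.329 -0.013 -1.616
v 2.11 -0.112 -0.865
v 1.13 -0.228 -1.995
v 0.911 -0.327 -1.244
v 1.471 0.563 -1.377
v 1.769 -0.903 -1.483
v 1.418 -0.849 -1.185
v 1.853 -0.771 -1.047
v 1.177 0.337 -1.099
v 1.613 0.415 -0.961
v 1.411 -0.264 -0.716
v 1.627 -0.755 -1.899
v 2.063 -0.677 -1.761
v 1.387 0.431 -1.813
v 1.822 0.509 -1.675
v 1.829 -0.076 -2.144
v 2.18 0.328 -1.444
v 2.329 -0.405 -1.497
v 2.188 -0.257 -1.913
v 2.096 0.196 -1.88
v 2.051 0.27 -1.002
v 2.2 -0.463 -1.055
v 1.849 -0.409 -0.757
v 1.757 0.044 -0.724
v 2.325 -0.043 -1.207
v 1.04 0.123 -1.805
v 1.189 -0.61 -1.858
v 1.483 -0.384 -2.136
v 1.391 0.069 -2.103
v 0.911 0.065 -1.363
v 1.06 -0.668 -1.416
v 1.144 -0.536 -0.98
v 1.052 -0.083 -0.947
v 0.915 -0.297 -1.653
v 1.603 1.36 -4.134
v 1.992 1.887 -4.275
v 2.345 1.887 -3.308
v 1.957 1.36 -3.166
v 1.717 2.019 -4.175
v 2.07 2.019 -3.208
v 1.416 2 -4.065
v 1.77 2 -3.098
v 1.159 1.834 -3.971
v 1.512 1.834 -3.004
v 1.003 1.56 -3.914
v 1.356 1.559 -2.947
v 0.984 1.24 -3.908
v 1.338 1.239 -2.94
v 1.108 0.947 -3.953
v 1.461 0.947 -2.985
v 1.345 0.749 -4.04
v 1.698 0.749 -3.072
v 1.641 0.691 -4.148
v 1.994 0.691 -3.18
v 1.929 0.787 -4.253
v 2.282 0.786 -3.285
v 2.142 1.013 -4.33
v 2.495 1.013 -3.363
v 2.232 1.319 -4.363
v 2.585 1.319 -3.396
v 2.177 1.635 -4.343
v 2.531 1.635 -3.376
v 2.721 4.349 3.372
v 3.376 3.805 2.741
v 2.559 2.811 4.528
v 3.703 4.048 3.11
v 3.766 4.371 3.548
v 3.549 4.688 3.94
v 3.11 4.914 4.18
v 2.567 4.989 4.203
v 2.065 4.892 4.004
v 1.739 4.65 3.635
v 1.676 4.326 3.196
v 1.893 4.009 2.805
v 2.331 3.783 2.565
v 2.875 3.708 2.542
v -0.409 1.092 2.305
v -1.033 -0.097 3.997
v -1.613 2.188 2.63
v -2.237 0.999 4.322
v 0.897 2.161 3.538
v 0.273 0.972 5.23
v -0.307 3.257 3.863
v -0.931 2.068 5.555
v -1.984 1.084 -1.228
v -1.633 0.971 -1.565
v -1.176 1.876 -0.652
v -1.818 1.238 -1.674
v -2.08 1.432 -1.573
v -2.298 1.464 -1.311
v -2.369 1.318 -1.01
v -2.26 1.062 -0.811
v -2.022 0.816 -0.807
v -1.766 0.696 -1
v -1.613 0.757 -1.299
f 1 38 17
f 38 12 41
f 17 41 6
f 38 41 17
f 1 17 13
f 17 6 18
f 13 18 2
f 17 18 13
f 1 13 22
f 13 2 23
f 22 23 8
f 13 23 22
f 1 22 34
f 22 8 37
f 34 37 11
f 22 37 34
f 1 34 38
f 34 11 42
f 38 42 12
f 34 42 38
f 2 18 29
f 18 6 32
f 29 32 10
f 18 32 29
f 6 41 19
f 41 12 40
f 19 40 5
f 41 40 19
f 12 42 39
f 42 11 35
f 39 35 3
f 42 35 39
f 11 37 36
f 37 8 24
f 36 24 7
f 37 24 36
f 8 23 28
f 23 2 25
f 28 25 9
f 23 25 28
f 4 30 16
f 30 10 31
f 16 31 5
f 30 31 16
f 4 16 14
f 16 5 15
f 14 15 3
f 16 15 14
f 4 14 21
f 14 3 20
f 21 20 7
f 14 20 21
f 4 21 26
f 21 7 27
f 26 27 9
f 21 27 26
f 4 26 30
f 26 9 33
f 30 33 10
f 26 33 30
f 5 31 19
f 31 10 32
f 19 32 6
f 31 32 19
f 3 15 39
f 15 5 40
f 39 40 12
f 15 40 39
f 7 20 36
f 20 3 35
f 36 35 11
f 20 35 36
f 9 27 28
f 27 7 24
f 28 24 8
f 27 24 28
f 10 33 29
f 33 9 25
f 29 25 2
f 33 25 29
f 44 43 47
f 44 47 45
f 45 47 48
f 45 48 46
f 47 43 49
f 47 49 48
f 48 49 50
f 48 50 46
f 49 43 51
f 49 51 50
f 50 51 52
f 50 52 46
f 51 43 53
f 51 53 52
f 52 53 54
f 52 54 46
f 53 43 55
f 53 55 54
f 54 55 56
f 54 56 46
f 55 43 57
f 55 57 56
f 56 57 58
f 56 58 46
f 57 43 59
f 57 59 58
f 58 59 60
f 58 60 46
f 59 43 61
f 59 61 60
f 60 61 62
f 60 62 46
f 61 43 63
f 61 63 62
f 62 63 64
f 62 64 46
f 63 43 65
f 63 65 64
f 64 65 66
f 64 66 46
f 65 43 67
f 65 67 66
f 66 67 68
f 66 68 46
f 67 43 69
f 67 69 68
f 68 69 70
f 68 70 46
f 69 43 44
f 69 44 70
f 70 44 45
f 70 45 46
f 72 71 74
f 72 74 73
f 74 71 75
f 74 75 73
f 75 71 76
f 75 76 73
f 76 71 77
f 76 77 73
f 77 71 78
f 77 78 73
f 78 71 79
f 78 79 73
f 79 71 80
f 79 80 73
f 80 71 81
f 80 81 73
f 81 71 82
f 81 82 73
f 82 71 83
f 82 83 73
f 83 71 84
f 83 84 73
f 84 71 72
f 84 72 73
f 86 88 85
f 89 86 85
f 85 88 87
f 87 89 85
f 86 92 88
f 90 86 89
f 90 92 86
f 88 92 87
f 91 89 87
f 87 92 91
f 91 90 89
f 92 90 91
f 94 93 96
f 94 96 95
f 96 93 97
f 96 97 95
f 97 93 98
f 97 98 95
f 98 93 99
f 98 99 95
f 99 93 100
f 99 100 95
f 100 93 101
f 100 101 95
f 101 93 102
f 101 102 95
f 102 93 103
f 102 103 95
f 103 93 94
f 103 94 95



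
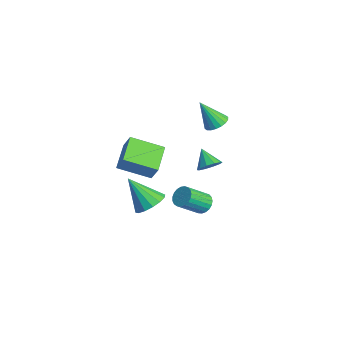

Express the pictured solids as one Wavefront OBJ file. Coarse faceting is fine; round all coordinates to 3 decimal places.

v 2.67 1.464 1.39
v 3.132 1.545 1.923
v 1.77 1.336 2.19
v 2.979 1.942 1.815
v 2.708 2.156 1.545
v 2.422 2.106 1.215
v 2.231 1.811 0.953
v 2.208 1.384 0.857
v 2.36 0.987 0.966
v 2.632 0.772 1.236
v 2.917 0.822 1.565
v 3.108 1.118 1.828
v 2.612 1.122 -1.587
v 3.112 0.881 -1.962
v 3.308 -0.383 -0.888
v 2.808 -0.142 -0.513
v 3.248 1.051 -1.787
v 3.443 -0.214 -0.713
v 3.273 1.232 -1.577
v 3.469 -0.032 -0.504
v 3.184 1.395 -1.369
v 3.38 0.131 -0.296
v 2.996 1.511 -1.199
v 3.192 0.247 -0.126
v 2.742 1.559 -1.096
v 2.938 0.295 -0.022
v 2.465 1.532 -1.077
v 2.661 0.268 -0.004
v 2.214 1.434 -1.147
v 2.41 0.17 -0.074
v 2.032 1.282 -1.293
v 2.227 0.018 -0.219
v 1.95 1.102 -1.489
v 2.145 -0.162 -0.416
v 1.982 0.926 -1.703
v 2.178 -0.338 -0.629
v 2.124 0.784 -1.896
v 2.319 -0.48 -0.823
v 2.349 0.7 -2.036
v 2.545 -0.564 -0.962
v 2.621 0.689 -2.098
v 2.816 -0.575 -1.025
v 2.891 0.753 -2.072
v 3.086 -0.511 -0.998
v -0.943 -0.589 -3.832
v -0.21 -0.293 -3.22
v -1.937 -1.531 -2.188
v -0.557 0.091 -3.21
v -1.007 0.293 -3.366
v -1.44 0.258 -3.648
v -1.74 -0.003 -3.979
v -1.826 -0.422 -4.27
v -1.676 -0.886 -4.445
v -1.329 -1.27 -4.455
v -0.879 -1.472 -4.299
v -0.446 -1.437 -4.017
v -0.146 -1.176 -3.686
v -0.06 -0.757 -3.395
v -2.682 3.915 0.57
v -2.071 4.221 0.902
v -3.138 3.085 2.17
v -2.31 4.454 0.955
v -2.623 4.581 0.932
v -2.948 4.576 0.837
v -3.22 4.439 0.689
v -3.385 4.2 0.517
v -3.411 3.903 0.356
v -3.293 3.61 0.237
v -3.054 3.376 0.184
v -2.741 3.25 0.207
v -2.417 3.255 0.303
v -2.145 3.391 0.451
v -1.979 3.631 0.622
v -1.953 3.927 0.783
v 3.813 -2.164 2.238
v 3.096 -3.797 2.95
v 2.451 -1.311 2.823
v 1.734 -2.944 3.535
v 4.346 -1.976 3.205
v 3.629 -3.609 3.917
v 2.984 -1.123 3.79
v 2.267 -2.756 4.502
f 2 1 4
f 2 4 3
f 4 1 5
f 4 5 3
f 5 1 6
f 5 6 3
f 6 1 7
f 6 7 3
f 7 1 8
f 7 8 3
f 8 1 9
f 8 9 3
f 9 1 10
f 9 10 3
f 10 1 11
f 10 11 3
f 11 1 12
f 11 12 3
f 12 1 2
f 12 2 3
f 14 13 17
f 14 17 15
f 15 17 18
f 15 18 16
f 17 13 19
f 17 19 18
f 18 19 20
f 18 20 16
f 19 13 21
f 19 21 20
f 20 21 22
f 20 22 16
f 21 13 23
f 21 23 22
f 22 23 24
f 22 24 16
f 23 13 25
f 23 25 24
f 24 25 26
f 24 26 16
f 25 13 27
f 25 27 26
f 26 27 28
f 26 28 16
f 27 13 29
f 27 29 28
f 28 29 30
f 28 30 16
f 29 13 31
f 29 31 30
f 30 31 32
f 30 32 16
f 31 13 33
f 31 33 32
f 32 33 34
f 32 34 16
f 33 13 35
f 33 35 34
f 34 35 36
f 34 36 16
f 35 13 37
f 35 37 36
f 36 37 38
f 36 38 16
f 37 13 39
f 37 39 38
f 38 39 40
f 38 40 16
f 39 13 41
f 39 41 40
f 40 41 42
f 40 42 16
f 41 13 43
f 41 43 42
f 42 43 44
f 42 44 16
f 43 13 14
f 43 14 44
f 44 14 15
f 44 15 16
f 46 45 48
f 46 48 47
f 48 45 49
f 48 49 47
f 49 45 50
f 49 50 47
f 50 45 51
f 50 51 47
f 51 45 52
f 51 52 47
f 52 45 53
f 52 53 47
f 53 45 54
f 53 54 47
f 54 45 55
f 54 55 47
f 55 45 56
f 55 56 47
f 56 45 57
f 56 57 47
f 57 45 58
f 57 58 47
f 58 45 46
f 58 46 47
f 60 59 62
f 60 62 61
f 62 59 63
f 62 63 61
f 63 59 64
f 63 64 61
f 64 59 65
f 64 65 61
f 65 59 66
f 65 66 61
f 66 59 67
f 66 67 61
f 67 59 68
f 67 68 61
f 68 59 69
f 68 69 61
f 69 59 70
f 69 70 61
f 70 59 71
f 70 71 61
f 71 59 72
f 71 72 61
f 72 59 73
f 72 73 61
f 73 59 74
f 73 74 61
f 74 59 60
f 74 60 61
f 76 78 75
f 79 76 75
f 75 78 77
f 77 79 75
f 76 82 78
f 80 76 79
f 80 82 76
f 78 82 77
f 81 79 77
f 77 82 81
f 81 80 79
f 82 80 81



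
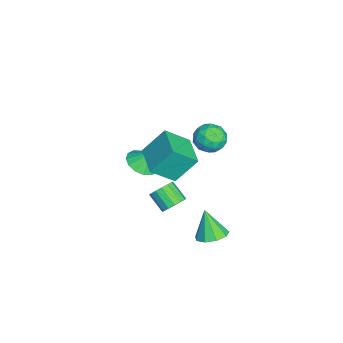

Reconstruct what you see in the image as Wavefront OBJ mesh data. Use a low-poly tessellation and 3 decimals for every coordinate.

v 3.579 3.09 -3.236
v 4.046 2.358 -3.274
v 3.041 2.67 -1.744
v 4.371 2.794 -3.034
v 4.326 3.369 -2.888
v 3.931 3.814 -2.905
v 3.371 3.92 -3.077
v 2.908 3.638 -3.323
v 2.759 3.099 -3.528
v 2.994 2.557 -3.597
v 3.502 2.264 -3.496
v -3.087 -1.026 -3.953
v -2.449 -1.686 -3.638
v -3.033 -0.494 -2.947
v -2.17 -1.323 -3.845
v -2.136 -0.881 -4.081
v -2.357 -0.478 -4.282
v -2.774 -0.222 -4.396
v -3.274 -0.181 -4.391
v -3.725 -0.367 -4.268
v -4.004 -0.73 -4.062
v -4.037 -1.172 -3.826
v -3.816 -1.575 -3.624
v -3.4 -1.831 -3.51
v -2.899 -1.872 -3.516
v 0.875 0.646 0.078
v 1.29 -0.549 1.122
v 0.567 1.737 1.451
v 0.982 0.542 2.494
v 2.598 1.198 0.026
v 3.013 0.003 1.069
v 2.29 2.289 1.398
v 2.705 1.094 2.442
v -3.841 3.071 -1.484
v -2.928 3.378 -1.566
v -3.372 1.602 -1.754
v -2.459 1.909 -1.836
v -2.9 1.929 -0.975
v -3.19 2.836 -0.809
v -3.11 2.144 -2.511
v -3.4 3.051 -2.345
v -2.476 2.805 -2.201
v -2.346 2.672 -1.252
v -3.954 2.308 -2.068
v -3.824 2.175 -1.119
v -3.426 3.353 -1.501
v -2.874 1.627 -1.819
v -3.134 1.638 -1.313
v -2.597 1.819 -1.361
v -3.58 3.035 -1.056
v -3.043 3.215 -1.104
v -3.026 2.364 -0.757
v -3.257 1.765 -2.216
v -2.72 1.945 -2.264
v -3.703 3.161 -1.959
v -3.166 3.342 -2.007
v -3.274 2.616 -2.563
v -2.623 3.197 -1.923
v -2.347 2.334 -2.082
v -2.73 2.471 -2.479
v -2.901 3.005 -2.38
v -2.547 3.119 -1.365
v -2.271 2.255 -1.524
v -2.53 2.267 -1.018
v -2.701 2.8 -0.92
v -2.281 2.782 -1.738
v -4.029 2.725 -1.796
v -3.753 1.861 -1.955
v -3.599 2.18 -2.4
v -3.77 2.713 -2.302
v -3.953 2.646 -1.238
v -3.677 1.783 -1.397
v -3.399 1.975 -0.94
v -3.57 2.509 -0.841
v -4.019 2.198 -1.582
v 0.315 0.946 -4.164
v 0.569 1.29 -3.585
v -0.1 0.558 -2.857
v -0.355 0.214 -3.436
v 0.261 1.476 -3.68
v -0.408 0.745 -2.952
v -0.033 1.521 -3.905
v -0.702 0.789 -3.177
v -0.233 1.411 -4.2
v -0.903 0.68 -3.472
v -0.287 1.177 -4.485
v -0.956 0.446 -3.757
v -0.179 0.881 -4.684
v -0.849 0.149 -3.956
v 0.06 0.602 -4.743
v -0.609 -0.13 -4.015
v 0.368 0.415 -4.648
v -0.301 -0.316 -3.92
v 0.662 0.371 -4.423
v -0.007 -0.361 -3.695
v 0.863 0.48 -4.128
v 0.193 -0.251 -3.4
v 0.916 0.714 -3.843
v 0.247 -0.017 -3.115
v 0.809 1.011 -3.644
v 0.139 0.279 -2.916
f 2 1 4
f 2 4 3
f 4 1 5
f 4 5 3
f 5 1 6
f 5 6 3
f 6 1 7
f 6 7 3
f 7 1 8
f 7 8 3
f 8 1 9
f 8 9 3
f 9 1 10
f 9 10 3
f 10 1 11
f 10 11 3
f 11 1 2
f 11 2 3
f 13 12 15
f 13 15 14
f 15 12 16
f 15 16 14
f 16 12 17
f 16 17 14
f 17 12 18
f 17 18 14
f 18 12 19
f 18 19 14
f 19 12 20
f 19 20 14
f 20 12 21
f 20 21 14
f 21 12 22
f 21 22 14
f 22 12 23
f 22 23 14
f 23 12 24
f 23 24 14
f 24 12 25
f 24 25 14
f 25 12 13
f 25 13 14
f 27 29 26
f 30 27 26
f 26 29 28
f 28 30 26
f 27 33 29
f 31 27 30
f 31 33 27
f 29 33 28
f 32 30 28
f 28 33 32
f 32 31 30
f 33 31 32
f 34 71 50
f 71 45 74
f 50 74 39
f 71 74 50
f 34 50 46
f 50 39 51
f 46 51 35
f 50 51 46
f 34 46 55
f 46 35 56
f 55 56 41
f 46 56 55
f 34 55 67
f 55 41 70
f 67 70 44
f 55 70 67
f 34 67 71
f 67 44 75
f 71 75 45
f 67 75 71
f 35 51 62
f 51 39 65
f 62 65 43
f 51 65 62
f 39 74 52
f 74 45 73
f 52 73 38
f 74 73 52
f 45 75 72
f 75 44 68
f 72 68 36
f 75 68 72
f 44 70 69
f 70 41 57
f 69 57 40
f 70 57 69
f 41 56 61
f 56 35 58
f 61 58 42
f 56 58 61
f 37 63 49
f 63 43 64
f 49 64 38
f 63 64 49
f 37 49 47
f 49 38 48
f 47 48 36
f 49 48 47
f 37 47 54
f 47 36 53
f 54 53 40
f 47 53 54
f 37 54 59
f 54 40 60
f 59 60 42
f 54 60 59
f 37 59 63
f 59 42 66
f 63 66 43
f 59 66 63
f 38 64 52
f 64 43 65
f 52 65 39
f 64 65 52
f 36 48 72
f 48 38 73
f 72 73 45
f 48 73 72
f 40 53 69
f 53 36 68
f 69 68 44
f 53 68 69
f 42 60 61
f 60 40 57
f 61 57 41
f 60 57 61
f 43 66 62
f 66 42 58
f 62 58 35
f 66 58 62
f 77 76 80
f 77 80 78
f 78 80 81
f 78 81 79
f 80 76 82
f 80 82 81
f 81 82 83
f 81 83 79
f 82 76 84
f 82 84 83
f 83 84 85
f 83 85 79
f 84 76 86
f 84 86 85
f 85 86 87
f 85 87 79
f 86 76 88
f 86 88 87
f 87 88 89
f 87 89 79
f 88 76 90
f 88 90 89
f 89 90 91
f 89 91 79
f 90 76 92
f 90 92 91
f 91 92 93
f 91 93 79
f 92 76 94
f 92 94 93
f 93 94 95
f 93 95 79
f 94 76 96
f 94 96 95
f 95 96 97
f 95 97 79
f 96 76 98
f 96 98 97
f 97 98 99
f 97 99 79
f 98 76 100
f 98 100 99
f 99 100 101
f 99 101 79
f 100 76 77
f 100 77 101
f 101 77 78
f 101 78 79



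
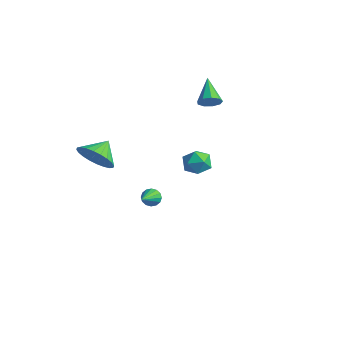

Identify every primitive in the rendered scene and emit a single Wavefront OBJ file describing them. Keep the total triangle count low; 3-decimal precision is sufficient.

v 3.079 -1.141 2.234
v 3.806 -1.009 2.341
v 3.354 -2.091 1.539
v 4.081 -1.959 1.646
v 3.659 -2.201 2.212
v 3.489 -1.614 2.641
v 3.671 -1.486 1.239
v 3.501 -0.899 1.668
v 4.172 -1.222 1.725
v 4.164 -1.664 2.327
v 2.996 -1.436 1.553
v 2.988 -1.878 2.155
v 0.408 2.176 2.66
v 0.688 2.01 3.176
v -0.628 2.984 3.48
v 0.852 2.366 3.033
v 0.809 2.633 2.715
v 0.578 2.686 2.371
v 0.268 2.5 2.162
v 0.024 2.163 2.186
v -0.041 1.831 2.432
v 0.105 1.661 2.784
v 0.393 1.732 3.078
v -0.111 -1.043 -2.829
v 0.086 -1.233 -3.26
v 0.571 -2.237 -1.991
v 0.268 -1.066 -3.17
v 0.35 -0.892 -2.988
v 0.308 -0.759 -2.764
v 0.153 -0.702 -2.558
v -0.071 -0.736 -2.424
v -0.307 -0.853 -2.399
v -0.49 -1.02 -2.489
v -0.571 -1.194 -2.67
v -0.529 -1.328 -2.894
v -0.375 -1.385 -3.101
v -0.15 -1.35 -3.235
v -0.338 -4.184 1.418
v 0.036 -3.661 0.651
v -0.562 -3.196 1.982
v -0.34 -3.688 0.549
v -0.715 -3.791 0.579
v -1.033 -3.953 0.737
v -1.245 -4.151 0.998
v -1.319 -4.354 1.323
v -1.243 -4.53 1.663
v -1.03 -4.655 1.965
v -0.711 -4.707 2.184
v -0.335 -4.68 2.286
v 0.04 -4.577 2.256
v 0.358 -4.415 2.098
v 0.57 -4.217 1.837
v 0.644 -4.014 1.512
v 0.568 -3.838 1.172
v 0.354 -3.713 0.87
f 1 12 6
f 1 6 2
f 1 2 8
f 1 8 11
f 1 11 12
f 2 6 10
f 6 12 5
f 12 11 3
f 11 8 7
f 8 2 9
f 4 10 5
f 4 5 3
f 4 3 7
f 4 7 9
f 4 9 10
f 5 10 6
f 3 5 12
f 7 3 11
f 9 7 8
f 10 9 2
f 14 13 16
f 14 16 15
f 16 13 17
f 16 17 15
f 17 13 18
f 17 18 15
f 18 13 19
f 18 19 15
f 19 13 20
f 19 20 15
f 20 13 21
f 20 21 15
f 21 13 22
f 21 22 15
f 22 13 23
f 22 23 15
f 23 13 14
f 23 14 15
f 25 24 27
f 25 27 26
f 27 24 28
f 27 28 26
f 28 24 29
f 28 29 26
f 29 24 30
f 29 30 26
f 30 24 31
f 30 31 26
f 31 24 32
f 31 32 26
f 32 24 33
f 32 33 26
f 33 24 34
f 33 34 26
f 34 24 35
f 34 35 26
f 35 24 36
f 35 36 26
f 36 24 37
f 36 37 26
f 37 24 25
f 37 25 26
f 39 38 41
f 39 41 40
f 41 38 42
f 41 42 40
f 42 38 43
f 42 43 40
f 43 38 44
f 43 44 40
f 44 38 45
f 44 45 40
f 45 38 46
f 45 46 40
f 46 38 47
f 46 47 40
f 47 38 48
f 47 48 40
f 48 38 49
f 48 49 40
f 49 38 50
f 49 50 40
f 50 38 51
f 50 51 40
f 51 38 52
f 51 52 40
f 52 38 53
f 52 53 40
f 53 38 54
f 53 54 40
f 54 38 55
f 54 55 40
f 55 38 39
f 55 39 40



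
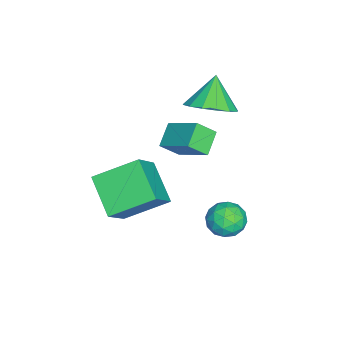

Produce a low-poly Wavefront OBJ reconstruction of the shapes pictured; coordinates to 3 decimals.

v -0.662 1.51 -3.152
v -0.397 1.067 -2.487
v -0.883 0.353 -3.833
v -0.618 -0.09 -3.168
v -1.345 0.333 -3.13
v -1.208 1.048 -2.709
v -0.072 0.372 -3.611
v 0.065 1.087 -3.19
v -0.032 0.364 -2.771
v -0.819 0.34 -2.474
v -0.461 1.08 -3.846
v -1.248 1.056 -3.549
v -0.51 1.39 -2.759
v -0.77 0.03 -3.561
v -1.197 0.278 -3.538
v -1.042 0.018 -3.147
v -0.986 1.379 -2.89
v -0.831 1.119 -2.499
v -1.388 0.687 -2.877
v -0.449 0.301 -3.821
v -0.294 0.041 -3.43
v -0.238 1.402 -3.173
v -0.083 1.142 -2.782
v 0.108 0.733 -3.443
v -0.14 0.717 -2.536
v -0.27 0.037 -2.936
v 0.051 0.308 -3.197
v 0.131 0.729 -2.949
v -0.602 0.703 -2.361
v -0.732 0.022 -2.762
v -1.159 0.271 -2.739
v -1.079 0.691 -2.491
v -0.388 0.289 -2.528
v -0.548 1.398 -3.558
v -0.678 0.717 -3.959
v -0.201 0.729 -3.829
v -0.121 1.149 -3.581
v -1.01 1.383 -3.384
v -1.14 0.703 -3.784
v -1.411 0.691 -3.371
v -1.331 1.112 -3.123
v -0.892 1.131 -3.792
v -3.187 -0.436 1.144
v -2.388 -0.042 1.753
v -4.113 -0.404 2.336
v -2.644 0.408 1.543
v -3.046 0.632 1.225
v -3.486 0.569 0.885
v -3.846 0.238 0.615
v -4.029 -0.275 0.486
v -3.987 -0.83 0.534
v -3.73 -1.28 0.745
v -3.329 -1.503 1.062
v -2.889 -1.441 1.402
v -2.529 -1.109 1.672
v -2.346 -0.597 1.801
v -2.671 -1.199 -0.026
v -2.36 -1.885 0.662
v -1.933 0.047 0.882
v -1.622 -0.638 1.57
v -1.738 -1.342 -0.59
v -1.427 -2.027 0.098
v -1 -0.095 0.318
v -0.689 -0.781 1.006
v -0.673 -3.877 -1.667
v -1.206 -2.196 -0.767
v 0.604 -2.947 -2.649
v 0.07 -1.266 -1.749
v 0.51 -4.174 -0.411
v -0.024 -2.493 0.489
v 1.786 -3.244 -1.393
v 1.253 -1.563 -0.493
f 1 38 17
f 38 12 41
f 17 41 6
f 38 41 17
f 1 17 13
f 17 6 18
f 13 18 2
f 17 18 13
f 1 13 22
f 13 2 23
f 22 23 8
f 13 23 22
f 1 22 34
f 22 8 37
f 34 37 11
f 22 37 34
f 1 34 38
f 34 11 42
f 38 42 12
f 34 42 38
f 2 18 29
f 18 6 32
f 29 32 10
f 18 32 29
f 6 41 19
f 41 12 40
f 19 40 5
f 41 40 19
f 12 42 39
f 42 11 35
f 39 35 3
f 42 35 39
f 11 37 36
f 37 8 24
f 36 24 7
f 37 24 36
f 8 23 28
f 23 2 25
f 28 25 9
f 23 25 28
f 4 30 16
f 30 10 31
f 16 31 5
f 30 31 16
f 4 16 14
f 16 5 15
f 14 15 3
f 16 15 14
f 4 14 21
f 14 3 20
f 21 20 7
f 14 20 21
f 4 21 26
f 21 7 27
f 26 27 9
f 21 27 26
f 4 26 30
f 26 9 33
f 30 33 10
f 26 33 30
f 5 31 19
f 31 10 32
f 19 32 6
f 31 32 19
f 3 15 39
f 15 5 40
f 39 40 12
f 15 40 39
f 7 20 36
f 20 3 35
f 36 35 11
f 20 35 36
f 9 27 28
f 27 7 24
f 28 24 8
f 27 24 28
f 10 33 29
f 33 9 25
f 29 25 2
f 33 25 29
f 44 43 46
f 44 46 45
f 46 43 47
f 46 47 45
f 47 43 48
f 47 48 45
f 48 43 49
f 48 49 45
f 49 43 50
f 49 50 45
f 50 43 51
f 50 51 45
f 51 43 52
f 51 52 45
f 52 43 53
f 52 53 45
f 53 43 54
f 53 54 45
f 54 43 55
f 54 55 45
f 55 43 56
f 55 56 45
f 56 43 44
f 56 44 45
f 58 60 57
f 61 58 57
f 57 60 59
f 59 61 57
f 58 64 60
f 62 58 61
f 62 64 58
f 60 64 59
f 63 61 59
f 59 64 63
f 63 62 61
f 64 62 63
f 66 68 65
f 69 66 65
f 65 68 67
f 67 69 65
f 66 72 68
f 70 66 69
f 70 72 66
f 68 72 67
f 71 69 67
f 67 72 71
f 71 70 69
f 72 70 71



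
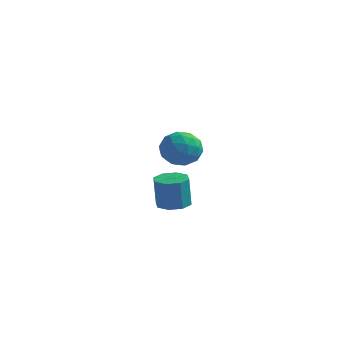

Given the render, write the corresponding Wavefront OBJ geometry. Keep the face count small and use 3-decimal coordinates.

v -1.107 -2.298 0.778
v -0.511 -2.625 0.759
v -0.537 -2.749 2.083
v -1.133 -2.422 2.102
v -0.454 -2.11 0.808
v -0.48 -2.234 2.132
v -0.78 -1.705 0.84
v -0.805 -1.829 2.164
v -1.297 -1.648 0.835
v -1.323 -1.771 2.159
v -1.703 -1.971 0.797
v -1.729 -2.095 2.121
v -1.76 -2.486 0.748
v -1.786 -2.61 2.072
v -1.435 -2.891 0.716
v -1.46 -3.015 2.04
v -0.917 -2.949 0.721
v -0.943 -3.072 2.045
v -4.589 2.575 1.952
v -3.885 2.978 2.419
v -3.595 1.942 1.001
v -2.891 2.345 1.468
v -3.386 1.659 1.868
v -4 2.05 2.456
v -3.48 2.87 0.964
v -4.094 3.261 1.552
v -3.2 3.16 1.808
v -3.141 2.412 2.367
v -4.339 2.508 1.053
v -4.28 1.76 1.612
v -4.324 2.832 2.269
v -3.156 2.088 1.151
v -3.447 1.685 1.386
v -3.033 1.921 1.66
v -4.392 2.287 2.291
v -3.978 2.524 2.565
v -3.685 1.748 2.241
v -3.502 2.396 0.855
v -3.088 2.633 1.129
v -4.447 2.999 1.76
v -4.033 3.235 2.034
v -3.795 3.172 1.179
v -3.507 3.176 2.184
v -2.924 2.804 1.625
v -3.27 3.113 1.329
v -3.63 3.343 1.675
v -3.473 2.736 2.513
v -2.889 2.364 1.954
v -3.18 1.961 2.189
v -3.541 2.191 2.535
v -3.071 2.843 2.154
v -4.591 2.556 1.466
v -4.007 2.184 0.907
v -3.939 2.729 0.885
v -4.3 2.959 1.231
v -4.556 2.116 1.795
v -3.973 1.744 1.236
v -3.85 1.577 1.745
v -4.21 1.807 2.091
v -4.409 2.077 1.266
f 2 1 5
f 2 5 3
f 3 5 6
f 3 6 4
f 5 1 7
f 5 7 6
f 6 7 8
f 6 8 4
f 7 1 9
f 7 9 8
f 8 9 10
f 8 10 4
f 9 1 11
f 9 11 10
f 10 11 12
f 10 12 4
f 11 1 13
f 11 13 12
f 12 13 14
f 12 14 4
f 13 1 15
f 13 15 14
f 14 15 16
f 14 16 4
f 15 1 17
f 15 17 16
f 16 17 18
f 16 18 4
f 17 1 2
f 17 2 18
f 18 2 3
f 18 3 4
f 19 56 35
f 56 30 59
f 35 59 24
f 56 59 35
f 19 35 31
f 35 24 36
f 31 36 20
f 35 36 31
f 19 31 40
f 31 20 41
f 40 41 26
f 31 41 40
f 19 40 52
f 40 26 55
f 52 55 29
f 40 55 52
f 19 52 56
f 52 29 60
f 56 60 30
f 52 60 56
f 20 36 47
f 36 24 50
f 47 50 28
f 36 50 47
f 24 59 37
f 59 30 58
f 37 58 23
f 59 58 37
f 30 60 57
f 60 29 53
f 57 53 21
f 60 53 57
f 29 55 54
f 55 26 42
f 54 42 25
f 55 42 54
f 26 41 46
f 41 20 43
f 46 43 27
f 41 43 46
f 22 48 34
f 48 28 49
f 34 49 23
f 48 49 34
f 22 34 32
f 34 23 33
f 32 33 21
f 34 33 32
f 22 32 39
f 32 21 38
f 39 38 25
f 32 38 39
f 22 39 44
f 39 25 45
f 44 45 27
f 39 45 44
f 22 44 48
f 44 27 51
f 48 51 28
f 44 51 48
f 23 49 37
f 49 28 50
f 37 50 24
f 49 50 37
f 21 33 57
f 33 23 58
f 57 58 30
f 33 58 57
f 25 38 54
f 38 21 53
f 54 53 29
f 38 53 54
f 27 45 46
f 45 25 42
f 46 42 26
f 45 42 46
f 28 51 47
f 51 27 43
f 47 43 20
f 51 43 47



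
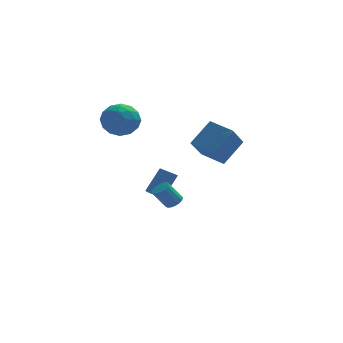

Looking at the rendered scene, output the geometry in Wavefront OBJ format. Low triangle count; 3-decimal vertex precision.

v -2.516 3.403 2.083
v -2.037 4.209 2.778
v -1.143 2.191 2.542
v -0.664 2.997 3.237
v -1.685 2.511 3.525
v -2.534 3.26 3.241
v -0.646 3.14 2.079
v -1.495 3.889 1.795
v -0.881 4.046 2.776
v -1.523 3.657 3.669
v -1.657 2.743 1.651
v -2.299 2.354 2.544
v -2.397 3.913 2.391
v -0.783 2.487 2.929
v -1.383 2.202 3.099
v -1.101 2.675 3.507
v -2.689 3.355 2.663
v -2.407 3.828 3.071
v -2.201 2.83 3.51
v -0.773 2.572 2.249
v -0.491 3.045 2.657
v -2.079 3.725 1.813
v -1.797 4.198 2.221
v -0.979 3.57 1.81
v -1.436 4.291 2.797
v -0.629 3.578 3.067
v -0.619 3.662 2.386
v -1.117 4.103 2.22
v -1.813 4.062 3.323
v -1.006 3.349 3.592
v -1.607 3.064 3.761
v -2.105 3.504 3.595
v -1.134 3.966 3.321
v -2.174 3.051 1.728
v -1.367 2.338 1.997
v -1.075 2.896 1.725
v -1.573 3.336 1.559
v -2.551 2.822 2.253
v -1.744 2.109 2.523
v -2.063 2.297 3.1
v -2.561 2.738 2.934
v -2.046 2.434 1.999
v 0.511 3.883 -3.469
v 0.654 2.889 -3.163
v -0.247 3.906 -3.041
v -0.104 2.912 -2.735
v 1.344 4.448 -2.025
v 1.487 3.454 -1.719
v 0.586 4.471 -1.597
v 0.729 3.477 -1.291
v 2.837 4.255 -0.475
v 2.146 3.091 0.859
v 3.963 5.061 0.812
v 3.271 3.897 2.146
v 3.969 3.203 -0.806
v 3.277 2.039 0.528
v 5.094 4.009 0.481
v 4.403 2.845 1.815
v 0.842 -3.097 -0.68
v 1.246 -2.916 -0.388
v 0.542 -3.023 0.652
v 0.138 -3.203 0.36
v 1.119 -2.706 -0.453
v 0.415 -2.813 0.587
v 0.928 -2.586 -0.569
v 0.225 -2.692 0.471
v 0.718 -2.582 -0.711
v 0.015 -2.689 0.329
v 0.536 -2.697 -0.846
v -0.167 -2.803 0.194
v 0.424 -2.903 -0.942
v -0.279 -3.009 0.097
v 0.408 -3.153 -0.979
v -0.296 -3.26 0.061
v 0.491 -3.391 -0.947
v -0.212 -3.497 0.093
v 0.654 -3.561 -0.854
v -0.049 -3.667 0.186
v 0.861 -3.625 -0.721
v 0.157 -3.731 0.319
v 1.063 -3.568 -0.579
v 0.359 -3.674 0.461
v 1.214 -3.403 -0.459
v 0.511 -3.509 0.58
v 1.28 -3.168 -0.391
v 0.577 -3.274 0.649
f 1 38 17
f 38 12 41
f 17 41 6
f 38 41 17
f 1 17 13
f 17 6 18
f 13 18 2
f 17 18 13
f 1 13 22
f 13 2 23
f 22 23 8
f 13 23 22
f 1 22 34
f 22 8 37
f 34 37 11
f 22 37 34
f 1 34 38
f 34 11 42
f 38 42 12
f 34 42 38
f 2 18 29
f 18 6 32
f 29 32 10
f 18 32 29
f 6 41 19
f 41 12 40
f 19 40 5
f 41 40 19
f 12 42 39
f 42 11 35
f 39 35 3
f 42 35 39
f 11 37 36
f 37 8 24
f 36 24 7
f 37 24 36
f 8 23 28
f 23 2 25
f 28 25 9
f 23 25 28
f 4 30 16
f 30 10 31
f 16 31 5
f 30 31 16
f 4 16 14
f 16 5 15
f 14 15 3
f 16 15 14
f 4 14 21
f 14 3 20
f 21 20 7
f 14 20 21
f 4 21 26
f 21 7 27
f 26 27 9
f 21 27 26
f 4 26 30
f 26 9 33
f 30 33 10
f 26 33 30
f 5 31 19
f 31 10 32
f 19 32 6
f 31 32 19
f 3 15 39
f 15 5 40
f 39 40 12
f 15 40 39
f 7 20 36
f 20 3 35
f 36 35 11
f 20 35 36
f 9 27 28
f 27 7 24
f 28 24 8
f 27 24 28
f 10 33 29
f 33 9 25
f 29 25 2
f 33 25 29
f 44 46 43
f 47 44 43
f 43 46 45
f 45 47 43
f 44 50 46
f 48 44 47
f 48 50 44
f 46 50 45
f 49 47 45
f 45 50 49
f 49 48 47
f 50 48 49
f 52 54 51
f 55 52 51
f 51 54 53
f 53 55 51
f 52 58 54
f 56 52 55
f 56 58 52
f 54 58 53
f 57 55 53
f 53 58 57
f 57 56 55
f 58 56 57
f 60 59 63
f 60 63 61
f 61 63 64
f 61 64 62
f 63 59 65
f 63 65 64
f 64 65 66
f 64 66 62
f 65 59 67
f 65 67 66
f 66 67 68
f 66 68 62
f 67 59 69
f 67 69 68
f 68 69 70
f 68 70 62
f 69 59 71
f 69 71 70
f 70 71 72
f 70 72 62
f 71 59 73
f 71 73 72
f 72 73 74
f 72 74 62
f 73 59 75
f 73 75 74
f 74 75 76
f 74 76 62
f 75 59 77
f 75 77 76
f 76 77 78
f 76 78 62
f 77 59 79
f 77 79 78
f 78 79 80
f 78 80 62
f 79 59 81
f 79 81 80
f 80 81 82
f 80 82 62
f 81 59 83
f 81 83 82
f 82 83 84
f 82 84 62
f 83 59 85
f 83 85 84
f 84 85 86
f 84 86 62
f 85 59 60
f 85 60 86
f 86 60 61
f 86 61 62



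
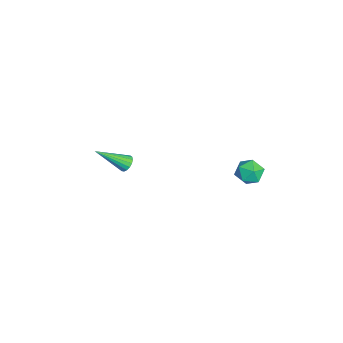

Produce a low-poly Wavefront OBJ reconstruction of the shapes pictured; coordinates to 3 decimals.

v -3.804 -3.003 -2.982
v -3.257 -3.009 -3.035
v -3.696 -4.697 -1.678
v -3.298 -2.852 -2.828
v -3.455 -2.73 -2.656
v -3.693 -2.67 -2.559
v -3.955 -2.687 -2.558
v -4.183 -2.776 -2.655
v -4.325 -2.917 -2.827
v -4.347 -3.078 -3.034
v -4.244 -3.222 -3.229
v -4.041 -3.315 -3.368
v -3.784 -3.338 -3.418
v -3.531 -3.283 -3.368
v -3.341 -3.165 -3.23
v 3.706 3.525 3.353
v 4.274 3.174 2.878
v 3.026 2.386 3.382
v 3.594 2.035 2.907
v 3.776 2.241 3.68
v 4.196 2.945 3.662
v 3.104 2.615 2.598
v 3.524 3.319 2.58
v 3.902 2.611 2.411
v 4.318 2.38 3.08
v 2.982 3.18 3.18
v 3.398 2.949 3.849
f 2 1 4
f 2 4 3
f 4 1 5
f 4 5 3
f 5 1 6
f 5 6 3
f 6 1 7
f 6 7 3
f 7 1 8
f 7 8 3
f 8 1 9
f 8 9 3
f 9 1 10
f 9 10 3
f 10 1 11
f 10 11 3
f 11 1 12
f 11 12 3
f 12 1 13
f 12 13 3
f 13 1 14
f 13 14 3
f 14 1 15
f 14 15 3
f 15 1 2
f 15 2 3
f 16 27 21
f 16 21 17
f 16 17 23
f 16 23 26
f 16 26 27
f 17 21 25
f 21 27 20
f 27 26 18
f 26 23 22
f 23 17 24
f 19 25 20
f 19 20 18
f 19 18 22
f 19 22 24
f 19 24 25
f 20 25 21
f 18 20 27
f 22 18 26
f 24 22 23
f 25 24 17



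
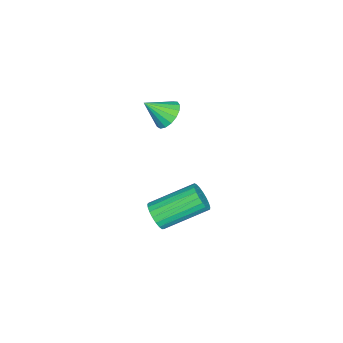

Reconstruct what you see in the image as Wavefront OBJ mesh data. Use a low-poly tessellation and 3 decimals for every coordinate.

v -0.213 0.527 0.609
v 0.347 0.863 0.708
v 0.133 -0.267 1.351
v 0.149 0.98 0.925
v -0.132 0.993 1.069
v -0.431 0.899 1.108
v -0.68 0.72 1.033
v -0.822 0.497 0.86
v -0.824 0.28 0.63
v -0.687 0.121 0.395
v -0.44 0.054 0.209
v -0.142 0.095 0.115
v 0.141 0.236 0.133
v 0.342 0.443 0.261
v 0.416 0.669 0.469
v 1.183 0.552 -4.166
v 1.51 0.437 -3.64
v 0.625 1.914 -2.768
v 0.297 2.028 -3.294
v 1.666 0.605 -3.766
v 0.781 2.082 -2.894
v 1.739 0.764 -3.961
v 0.854 2.241 -3.089
v 1.716 0.886 -4.192
v 0.83 2.363 -3.32
v 1.6 0.95 -4.418
v 0.715 2.427 -3.546
v 1.412 0.946 -4.6
v 0.527 2.423 -3.729
v 1.185 0.873 -4.708
v 0.3 2.35 -3.836
v 0.957 0.744 -4.722
v 0.072 2.221 -3.85
v 0.768 0.582 -4.639
v -0.117 2.059 -3.767
v 0.651 0.415 -4.475
v -0.234 1.892 -3.603
v 0.626 0.272 -4.257
v -0.26 1.749 -3.386
v 0.697 0.177 -4.024
v -0.188 1.653 -3.152
v 0.852 0.146 -3.815
v -0.033 1.623 -2.943
v 1.064 0.186 -3.667
v 0.179 1.663 -2.795
v 1.297 0.289 -3.605
v 0.412 1.766 -2.733
f 2 1 4
f 2 4 3
f 4 1 5
f 4 5 3
f 5 1 6
f 5 6 3
f 6 1 7
f 6 7 3
f 7 1 8
f 7 8 3
f 8 1 9
f 8 9 3
f 9 1 10
f 9 10 3
f 10 1 11
f 10 11 3
f 11 1 12
f 11 12 3
f 12 1 13
f 12 13 3
f 13 1 14
f 13 14 3
f 14 1 15
f 14 15 3
f 15 1 2
f 15 2 3
f 17 16 20
f 17 20 18
f 18 20 21
f 18 21 19
f 20 16 22
f 20 22 21
f 21 22 23
f 21 23 19
f 22 16 24
f 22 24 23
f 23 24 25
f 23 25 19
f 24 16 26
f 24 26 25
f 25 26 27
f 25 27 19
f 26 16 28
f 26 28 27
f 27 28 29
f 27 29 19
f 28 16 30
f 28 30 29
f 29 30 31
f 29 31 19
f 30 16 32
f 30 32 31
f 31 32 33
f 31 33 19
f 32 16 34
f 32 34 33
f 33 34 35
f 33 35 19
f 34 16 36
f 34 36 35
f 35 36 37
f 35 37 19
f 36 16 38
f 36 38 37
f 37 38 39
f 37 39 19
f 38 16 40
f 38 40 39
f 39 40 41
f 39 41 19
f 40 16 42
f 40 42 41
f 41 42 43
f 41 43 19
f 42 16 44
f 42 44 43
f 43 44 45
f 43 45 19
f 44 16 46
f 44 46 45
f 45 46 47
f 45 47 19
f 46 16 17
f 46 17 47
f 47 17 18
f 47 18 19

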